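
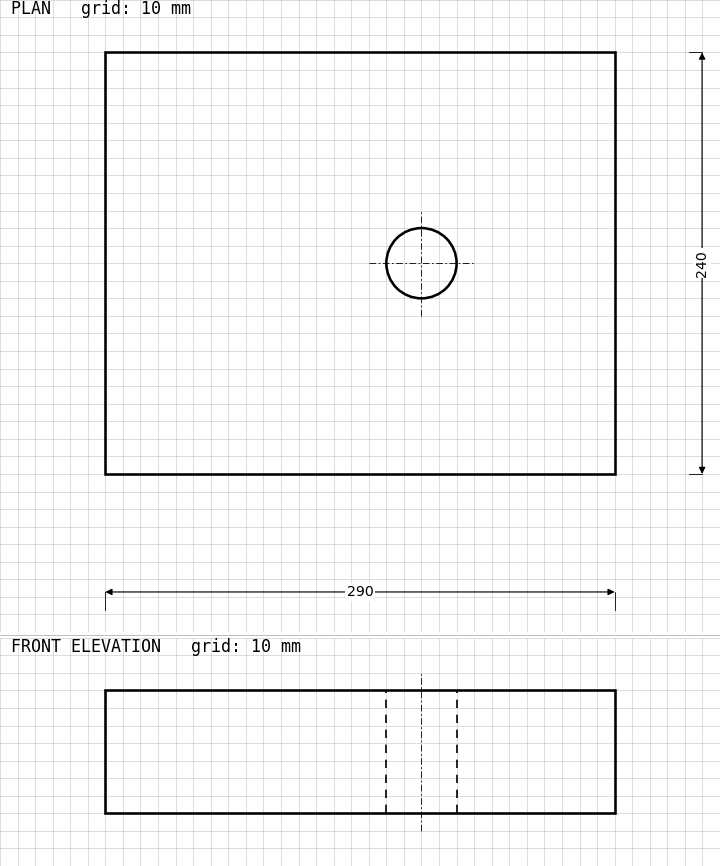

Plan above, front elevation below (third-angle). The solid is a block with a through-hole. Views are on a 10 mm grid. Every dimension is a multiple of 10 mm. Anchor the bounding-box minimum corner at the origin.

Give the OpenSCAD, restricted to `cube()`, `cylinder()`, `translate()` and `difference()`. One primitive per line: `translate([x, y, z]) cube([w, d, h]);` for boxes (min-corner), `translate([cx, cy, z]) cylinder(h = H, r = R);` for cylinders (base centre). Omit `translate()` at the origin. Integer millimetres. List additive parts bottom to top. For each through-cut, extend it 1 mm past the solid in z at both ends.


difference() {
  cube([290, 240, 70]);
  translate([180, 120, -1]) cylinder(h = 72, r = 20);
}


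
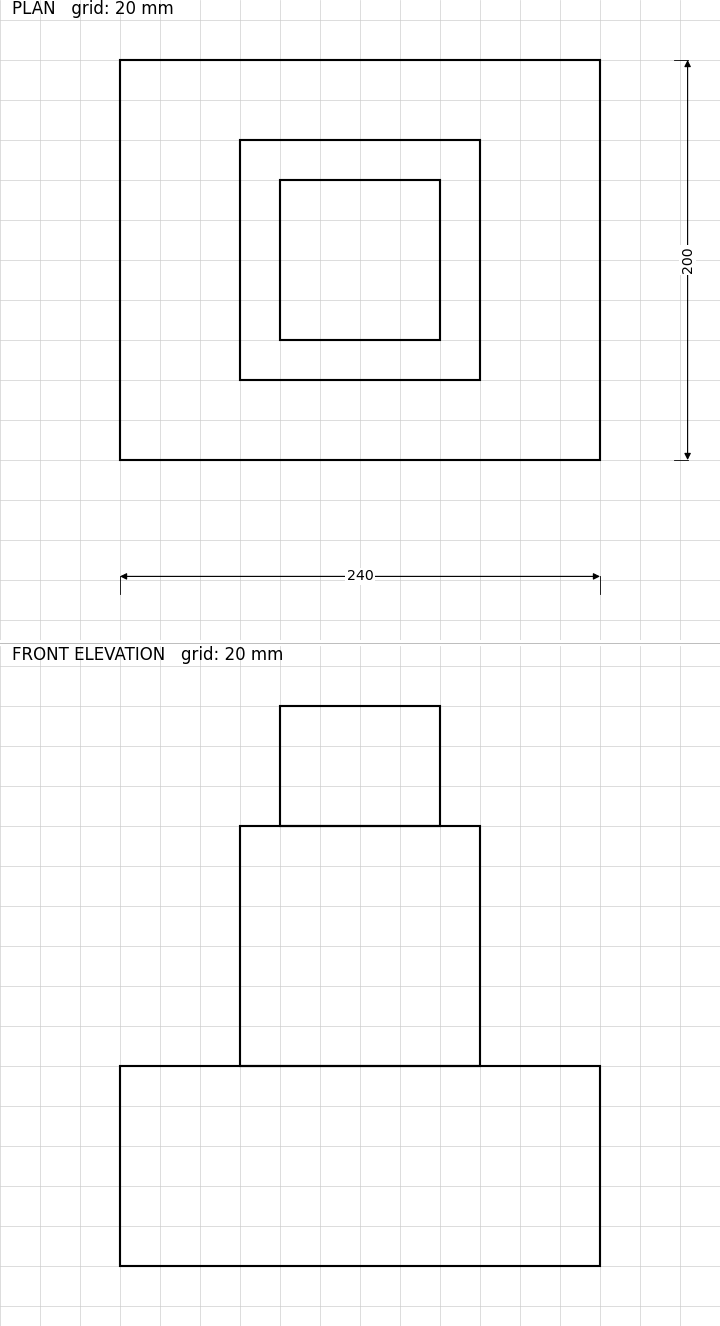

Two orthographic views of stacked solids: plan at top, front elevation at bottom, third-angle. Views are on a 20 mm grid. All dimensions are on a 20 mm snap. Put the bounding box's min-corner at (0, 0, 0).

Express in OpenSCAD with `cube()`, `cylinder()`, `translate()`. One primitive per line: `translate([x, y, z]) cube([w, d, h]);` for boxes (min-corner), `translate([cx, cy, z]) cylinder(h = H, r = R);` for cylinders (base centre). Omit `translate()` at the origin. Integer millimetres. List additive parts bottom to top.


cube([240, 200, 100]);
translate([60, 40, 100]) cube([120, 120, 120]);
translate([80, 60, 220]) cube([80, 80, 60]);


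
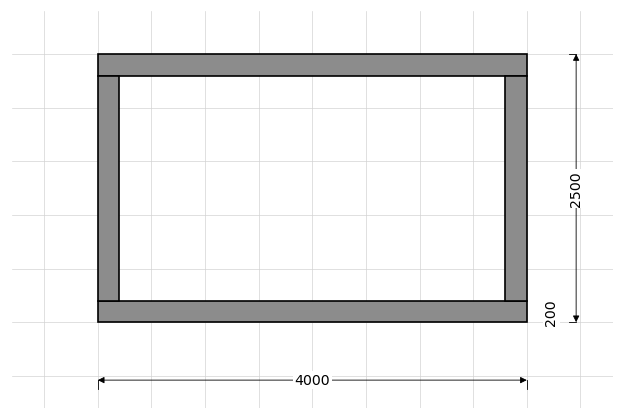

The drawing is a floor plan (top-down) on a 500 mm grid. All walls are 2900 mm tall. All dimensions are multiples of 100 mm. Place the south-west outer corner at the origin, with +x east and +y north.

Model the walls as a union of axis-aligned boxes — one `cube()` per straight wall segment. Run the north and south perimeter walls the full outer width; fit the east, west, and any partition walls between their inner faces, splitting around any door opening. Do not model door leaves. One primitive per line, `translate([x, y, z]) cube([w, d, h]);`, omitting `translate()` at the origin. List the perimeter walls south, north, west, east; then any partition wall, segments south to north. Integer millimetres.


cube([4000, 200, 2900]);
translate([0, 2300, 0]) cube([4000, 200, 2900]);
translate([0, 200, 0]) cube([200, 2100, 2900]);
translate([3800, 200, 0]) cube([200, 2100, 2900]);


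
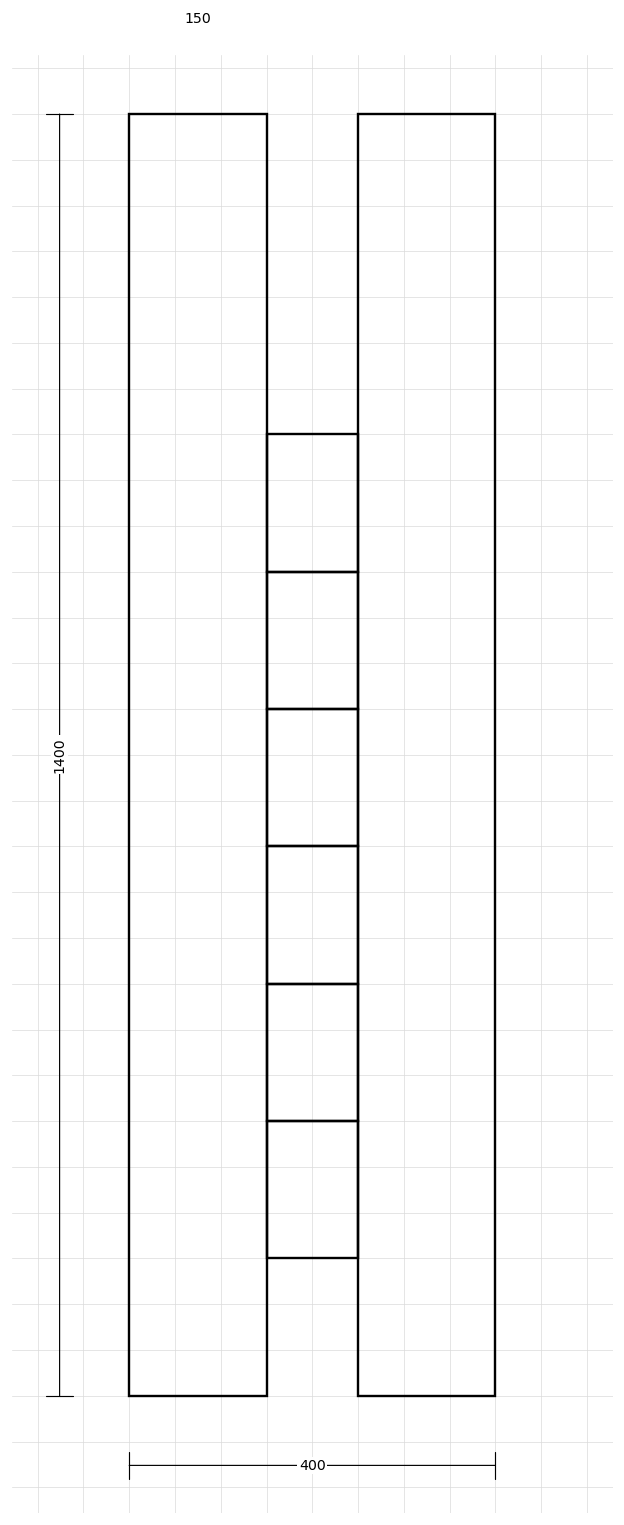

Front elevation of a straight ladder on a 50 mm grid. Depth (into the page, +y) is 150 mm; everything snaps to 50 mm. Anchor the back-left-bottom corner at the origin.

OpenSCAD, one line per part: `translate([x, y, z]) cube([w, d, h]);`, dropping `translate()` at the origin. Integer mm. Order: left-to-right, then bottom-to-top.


cube([150, 150, 1400]);
translate([150, 0, 150]) cube([100, 150, 150]);
translate([150, 0, 300]) cube([100, 150, 150]);
translate([150, 0, 450]) cube([100, 150, 150]);
translate([150, 0, 600]) cube([100, 150, 150]);
translate([150, 0, 750]) cube([100, 150, 150]);
translate([150, 0, 900]) cube([100, 150, 150]);
translate([250, 0, 0]) cube([150, 150, 1400]);


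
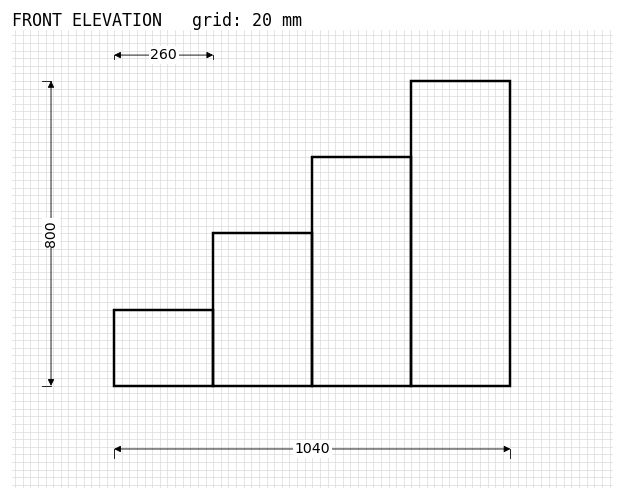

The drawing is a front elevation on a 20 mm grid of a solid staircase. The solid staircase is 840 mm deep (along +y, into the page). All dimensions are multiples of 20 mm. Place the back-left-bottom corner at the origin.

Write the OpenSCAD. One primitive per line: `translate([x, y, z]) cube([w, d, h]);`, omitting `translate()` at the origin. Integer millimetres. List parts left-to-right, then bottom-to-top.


cube([260, 840, 200]);
translate([260, 0, 0]) cube([260, 840, 400]);
translate([520, 0, 0]) cube([260, 840, 600]);
translate([780, 0, 0]) cube([260, 840, 800]);


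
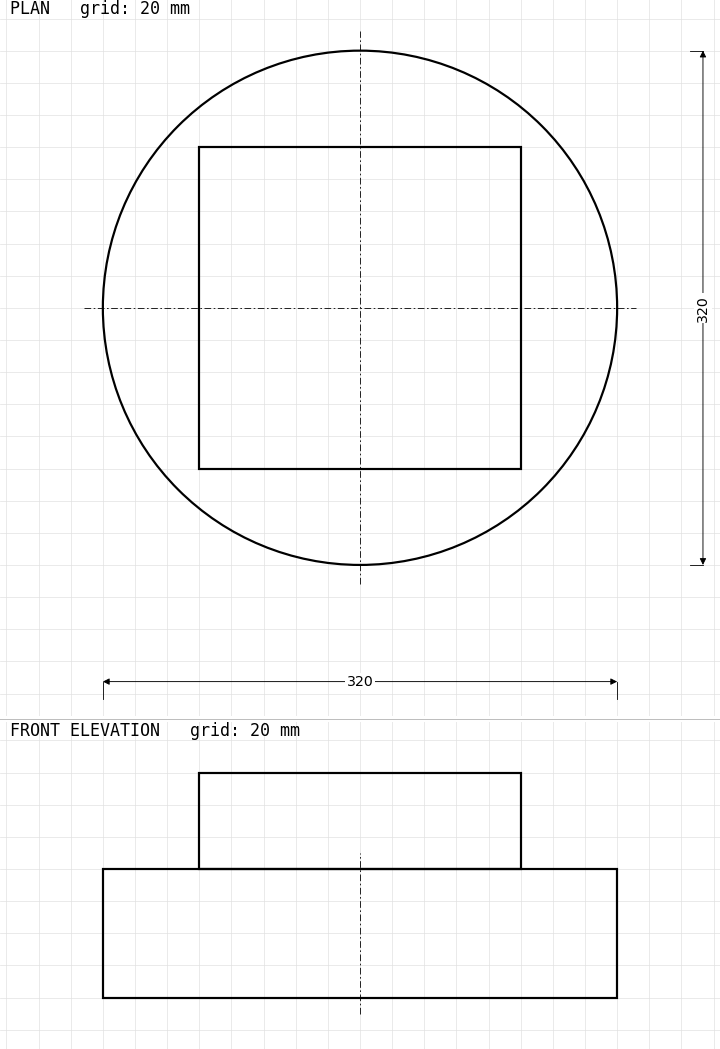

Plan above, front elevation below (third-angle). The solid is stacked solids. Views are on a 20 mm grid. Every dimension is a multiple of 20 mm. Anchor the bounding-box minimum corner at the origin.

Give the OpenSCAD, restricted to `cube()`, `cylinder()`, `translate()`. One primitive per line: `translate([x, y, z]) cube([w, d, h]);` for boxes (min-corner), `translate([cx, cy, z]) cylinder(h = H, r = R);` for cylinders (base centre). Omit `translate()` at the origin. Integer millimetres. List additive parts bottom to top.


translate([160, 160, 0]) cylinder(h = 80, r = 160);
translate([60, 60, 80]) cube([200, 200, 60]);


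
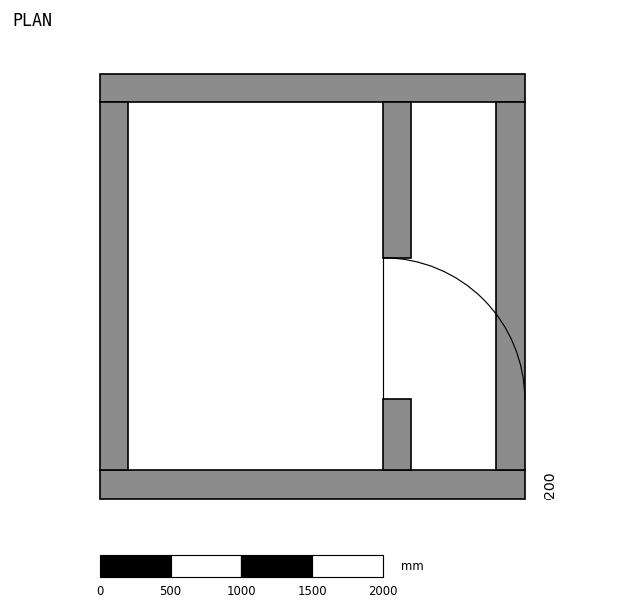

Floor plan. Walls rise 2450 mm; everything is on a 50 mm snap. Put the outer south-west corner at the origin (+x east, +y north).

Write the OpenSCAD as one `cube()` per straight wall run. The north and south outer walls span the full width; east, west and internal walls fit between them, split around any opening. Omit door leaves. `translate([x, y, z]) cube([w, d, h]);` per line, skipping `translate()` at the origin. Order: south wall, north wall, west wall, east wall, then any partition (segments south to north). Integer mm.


cube([3000, 200, 2450]);
translate([0, 2800, 0]) cube([3000, 200, 2450]);
translate([0, 200, 0]) cube([200, 2600, 2450]);
translate([2800, 200, 0]) cube([200, 2600, 2450]);
translate([2000, 200, 0]) cube([200, 500, 2450]);
translate([2000, 1700, 0]) cube([200, 1100, 2450]);


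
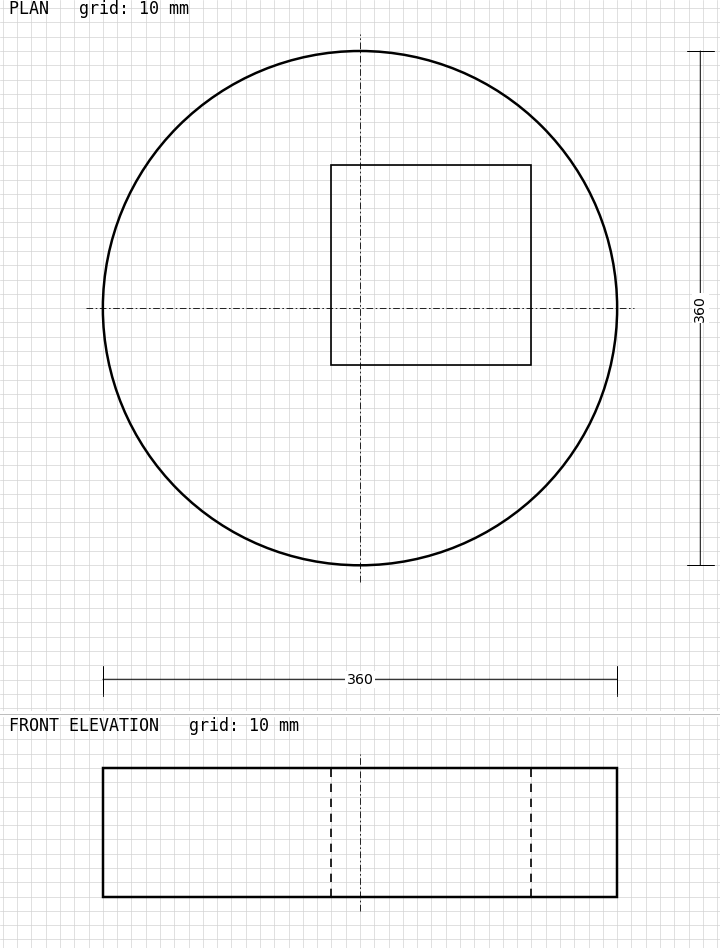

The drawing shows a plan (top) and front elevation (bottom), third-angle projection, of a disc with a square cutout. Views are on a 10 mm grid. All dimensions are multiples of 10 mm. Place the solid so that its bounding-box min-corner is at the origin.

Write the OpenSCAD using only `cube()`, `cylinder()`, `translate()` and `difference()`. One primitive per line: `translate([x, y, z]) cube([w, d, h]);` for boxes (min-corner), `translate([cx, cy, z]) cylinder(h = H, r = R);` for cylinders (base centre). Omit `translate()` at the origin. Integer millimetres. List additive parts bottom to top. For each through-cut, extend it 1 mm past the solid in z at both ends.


difference() {
  translate([180, 180, 0]) cylinder(h = 90, r = 180);
  translate([160, 140, -1]) cube([140, 140, 92]);
}


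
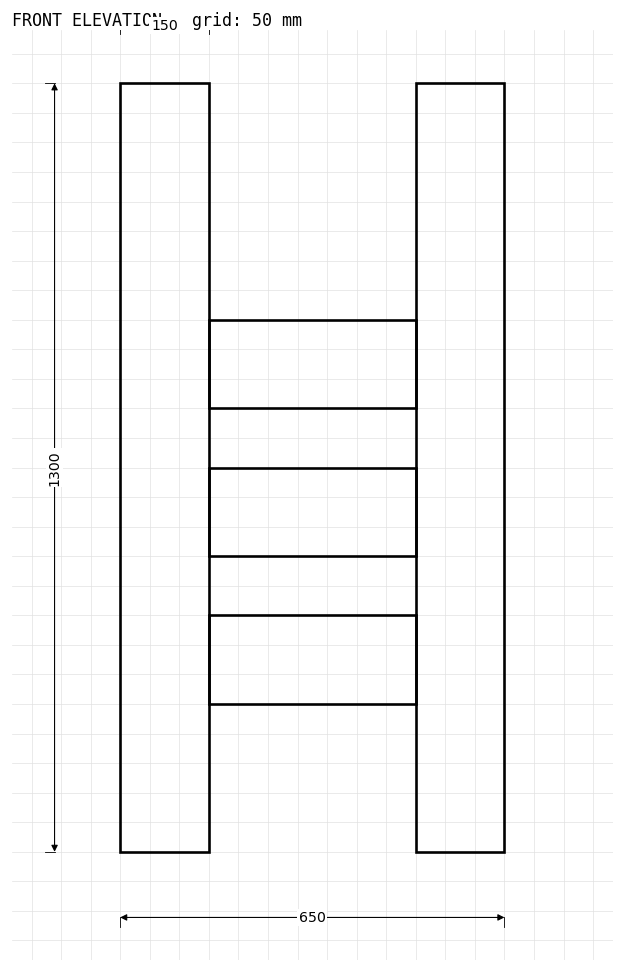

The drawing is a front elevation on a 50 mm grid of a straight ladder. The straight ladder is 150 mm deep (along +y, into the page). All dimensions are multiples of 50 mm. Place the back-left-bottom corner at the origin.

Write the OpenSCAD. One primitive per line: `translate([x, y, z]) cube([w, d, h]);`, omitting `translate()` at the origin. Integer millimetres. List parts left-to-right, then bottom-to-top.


cube([150, 150, 1300]);
translate([150, 0, 250]) cube([350, 150, 150]);
translate([150, 0, 500]) cube([350, 150, 150]);
translate([150, 0, 750]) cube([350, 150, 150]);
translate([500, 0, 0]) cube([150, 150, 1300]);


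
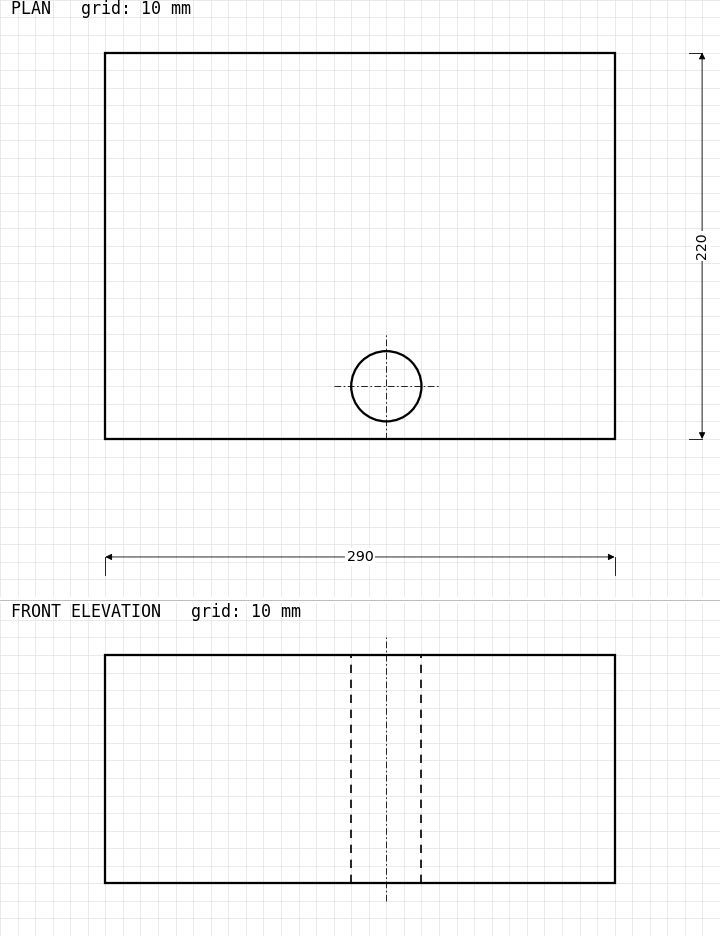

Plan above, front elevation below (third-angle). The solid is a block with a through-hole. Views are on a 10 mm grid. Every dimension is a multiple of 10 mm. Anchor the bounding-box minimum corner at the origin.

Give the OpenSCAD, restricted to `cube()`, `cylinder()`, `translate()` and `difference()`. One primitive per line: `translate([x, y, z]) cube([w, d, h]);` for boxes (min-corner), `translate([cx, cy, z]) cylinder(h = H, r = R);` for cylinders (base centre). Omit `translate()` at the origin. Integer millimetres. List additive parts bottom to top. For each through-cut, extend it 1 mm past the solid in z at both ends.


difference() {
  cube([290, 220, 130]);
  translate([160, 30, -1]) cylinder(h = 132, r = 20);
}


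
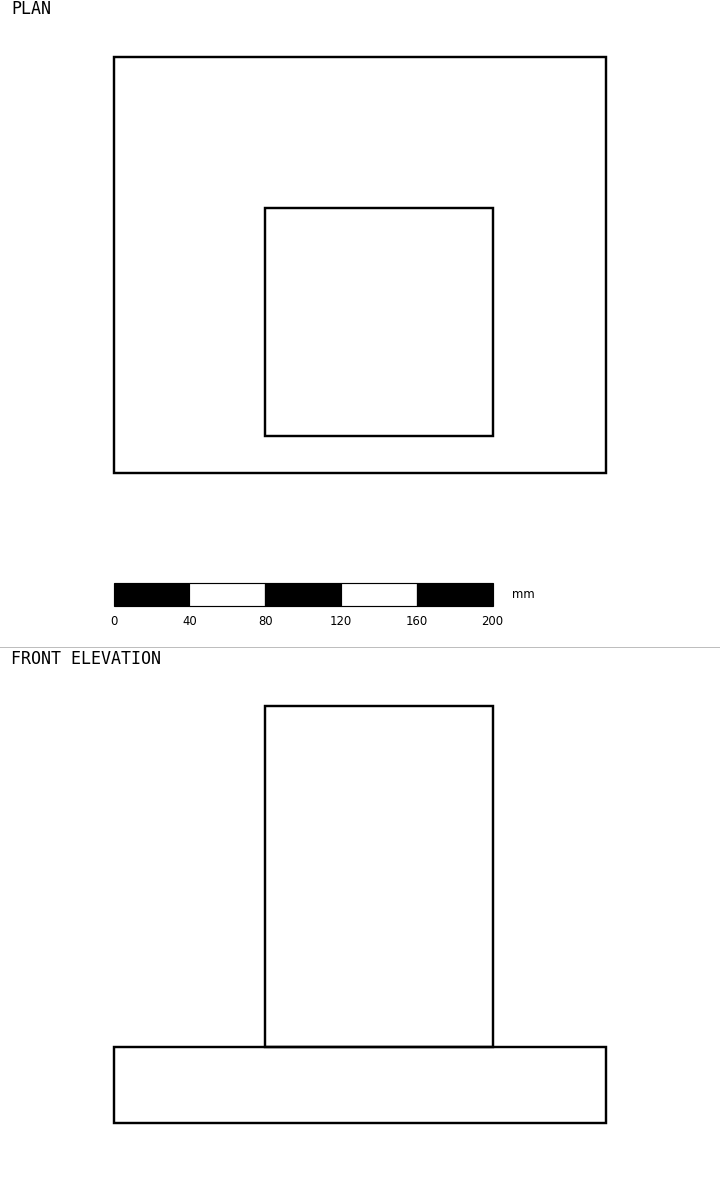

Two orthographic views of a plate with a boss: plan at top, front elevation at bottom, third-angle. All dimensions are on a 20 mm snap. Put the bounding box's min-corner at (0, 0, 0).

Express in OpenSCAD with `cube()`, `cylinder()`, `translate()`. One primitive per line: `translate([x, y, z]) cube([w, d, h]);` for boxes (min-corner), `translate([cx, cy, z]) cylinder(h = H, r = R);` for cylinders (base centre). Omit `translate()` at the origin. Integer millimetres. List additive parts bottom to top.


cube([260, 220, 40]);
translate([80, 20, 40]) cube([120, 120, 180]);


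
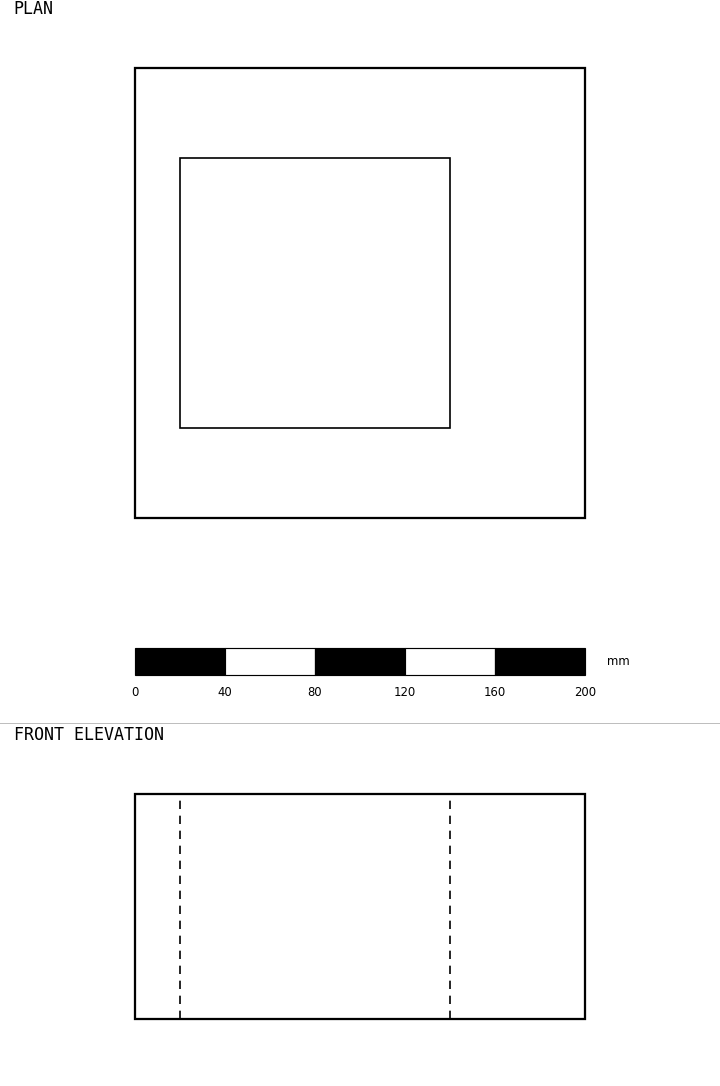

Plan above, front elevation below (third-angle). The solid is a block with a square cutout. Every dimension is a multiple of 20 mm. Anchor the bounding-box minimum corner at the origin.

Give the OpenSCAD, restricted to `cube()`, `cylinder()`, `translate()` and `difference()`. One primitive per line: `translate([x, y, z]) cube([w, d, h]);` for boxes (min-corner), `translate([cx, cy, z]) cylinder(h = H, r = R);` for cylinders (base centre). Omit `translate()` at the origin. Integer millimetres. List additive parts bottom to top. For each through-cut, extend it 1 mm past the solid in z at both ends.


difference() {
  cube([200, 200, 100]);
  translate([20, 40, -1]) cube([120, 120, 102]);
}


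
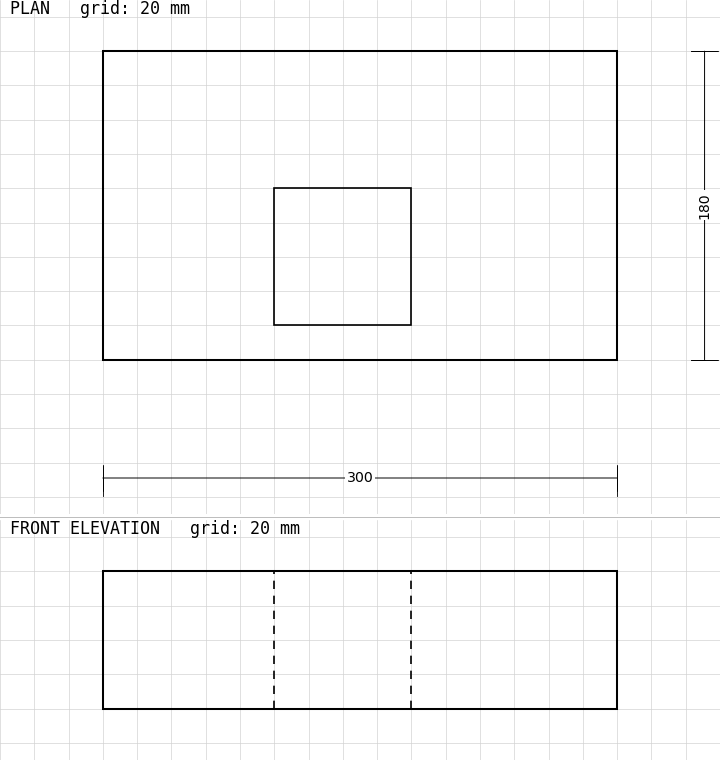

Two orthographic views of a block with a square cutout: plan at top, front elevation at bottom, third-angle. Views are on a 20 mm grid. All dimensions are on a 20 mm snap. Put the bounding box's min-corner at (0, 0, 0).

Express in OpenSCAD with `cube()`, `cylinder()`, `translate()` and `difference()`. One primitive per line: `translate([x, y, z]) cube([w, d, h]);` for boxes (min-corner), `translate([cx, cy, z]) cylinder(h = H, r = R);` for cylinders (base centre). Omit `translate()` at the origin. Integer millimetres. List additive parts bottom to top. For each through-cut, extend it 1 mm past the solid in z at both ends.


difference() {
  cube([300, 180, 80]);
  translate([100, 20, -1]) cube([80, 80, 82]);
}


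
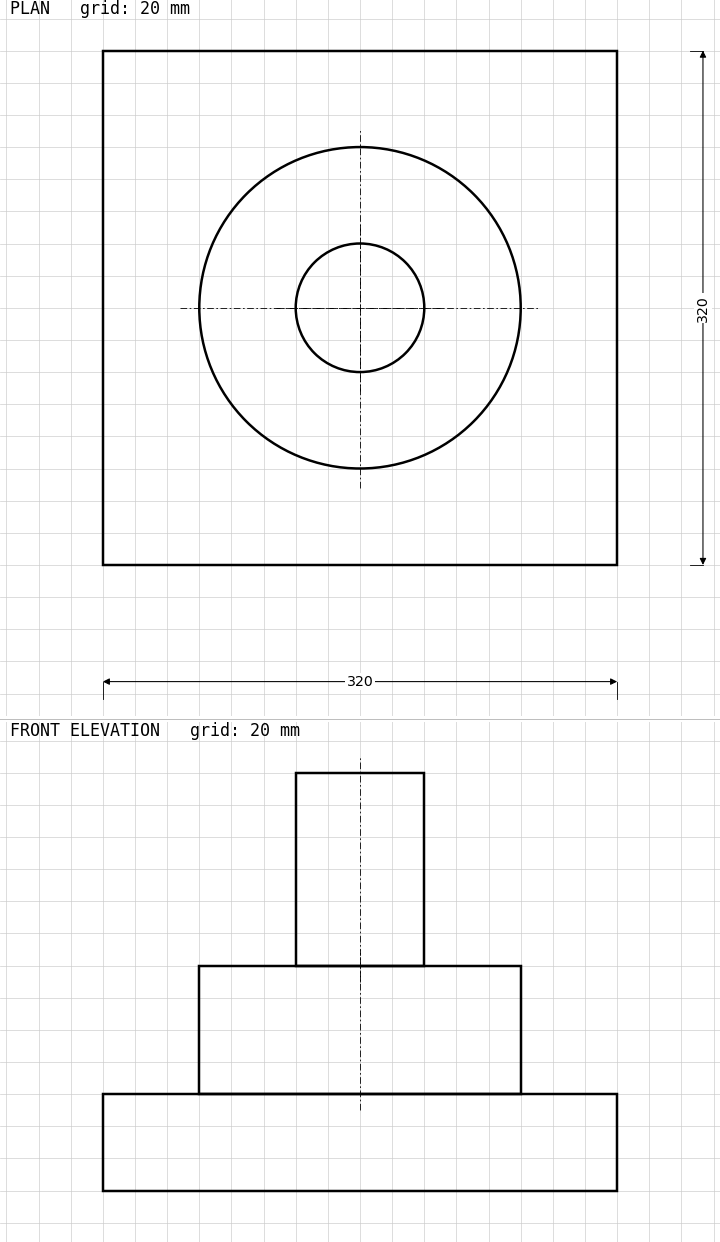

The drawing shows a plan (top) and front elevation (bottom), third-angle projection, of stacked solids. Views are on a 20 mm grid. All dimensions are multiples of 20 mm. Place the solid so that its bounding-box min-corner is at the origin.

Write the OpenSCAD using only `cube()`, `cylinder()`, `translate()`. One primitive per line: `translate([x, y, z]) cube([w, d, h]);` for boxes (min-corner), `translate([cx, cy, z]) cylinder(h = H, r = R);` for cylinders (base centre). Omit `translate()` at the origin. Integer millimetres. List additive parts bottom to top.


cube([320, 320, 60]);
translate([160, 160, 60]) cylinder(h = 80, r = 100);
translate([160, 160, 140]) cylinder(h = 120, r = 40);


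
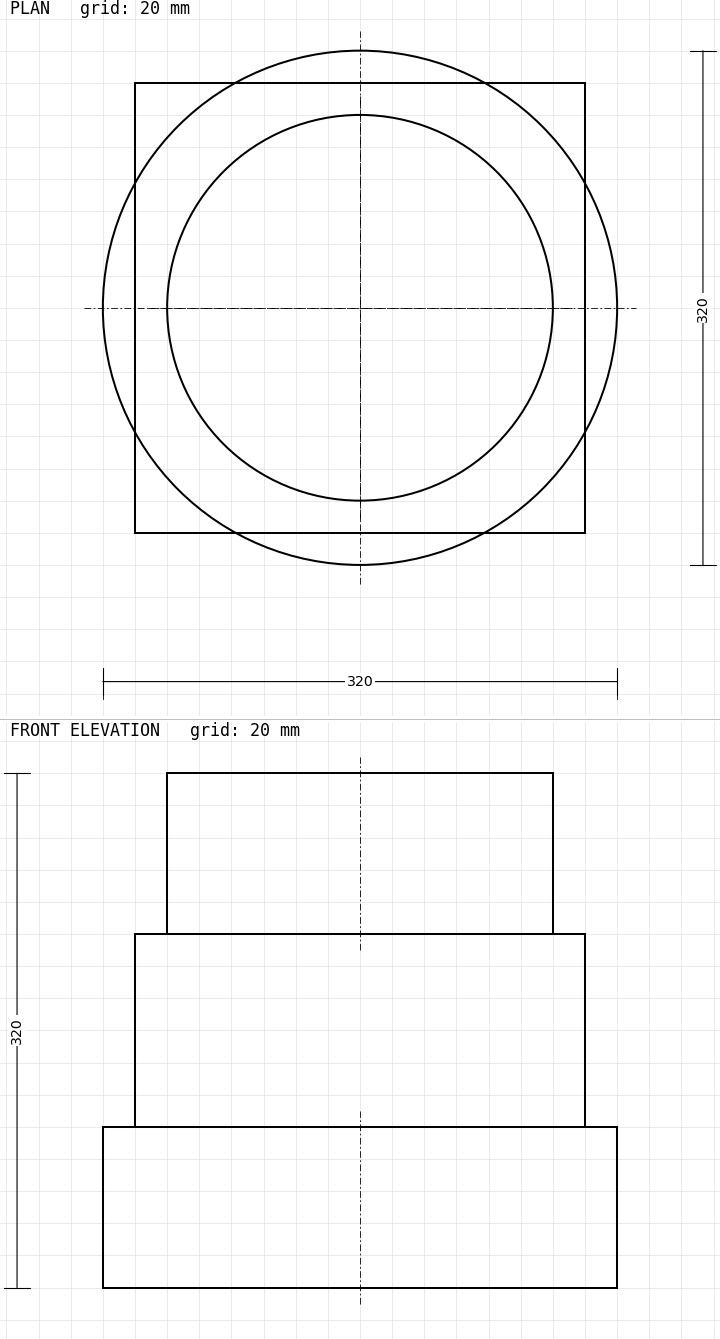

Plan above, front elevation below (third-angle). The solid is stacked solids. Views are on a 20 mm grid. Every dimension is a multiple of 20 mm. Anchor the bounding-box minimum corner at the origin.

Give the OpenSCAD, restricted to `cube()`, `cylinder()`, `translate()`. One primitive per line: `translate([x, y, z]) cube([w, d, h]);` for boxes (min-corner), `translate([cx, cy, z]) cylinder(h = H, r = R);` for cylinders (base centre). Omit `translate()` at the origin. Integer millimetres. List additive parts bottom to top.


translate([160, 160, 0]) cylinder(h = 100, r = 160);
translate([20, 20, 100]) cube([280, 280, 120]);
translate([160, 160, 220]) cylinder(h = 100, r = 120);


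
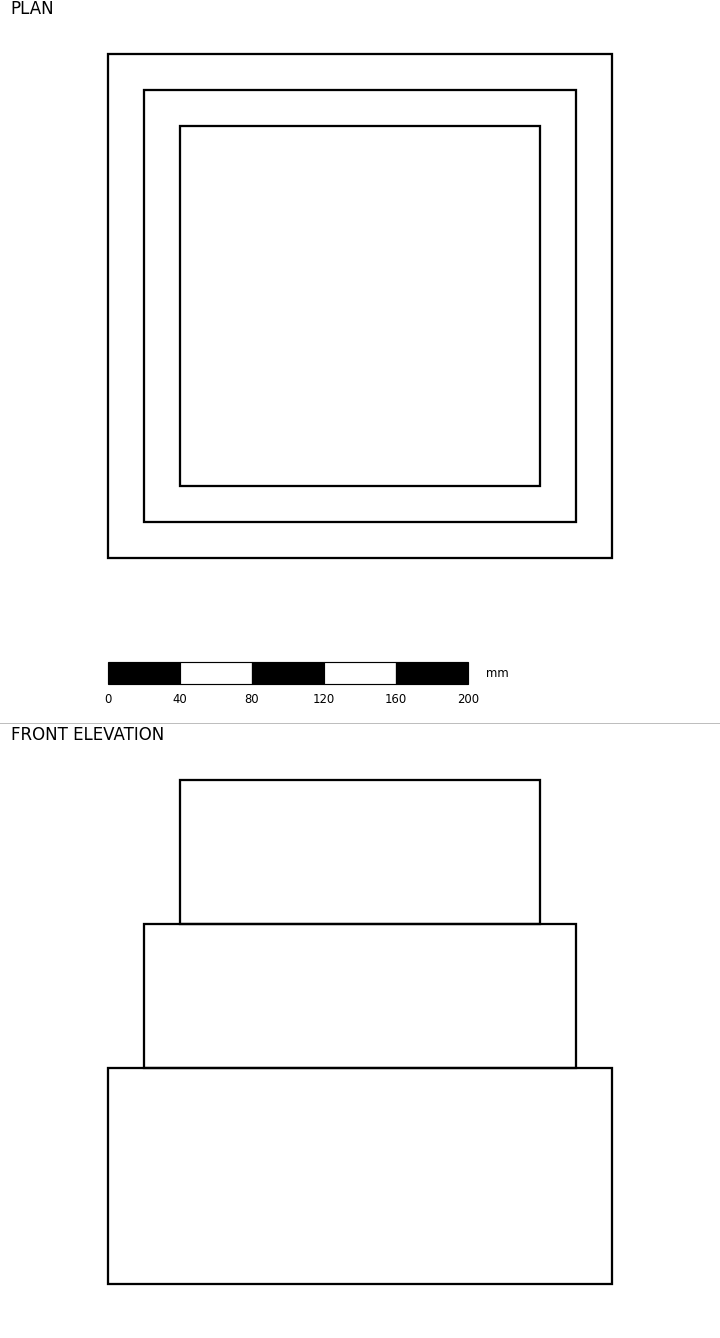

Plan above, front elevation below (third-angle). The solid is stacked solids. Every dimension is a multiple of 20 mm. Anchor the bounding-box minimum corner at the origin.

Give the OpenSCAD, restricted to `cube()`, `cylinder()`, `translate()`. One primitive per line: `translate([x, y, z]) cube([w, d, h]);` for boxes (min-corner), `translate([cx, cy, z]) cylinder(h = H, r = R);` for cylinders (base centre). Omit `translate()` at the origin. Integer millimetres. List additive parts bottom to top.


cube([280, 280, 120]);
translate([20, 20, 120]) cube([240, 240, 80]);
translate([40, 40, 200]) cube([200, 200, 80]);


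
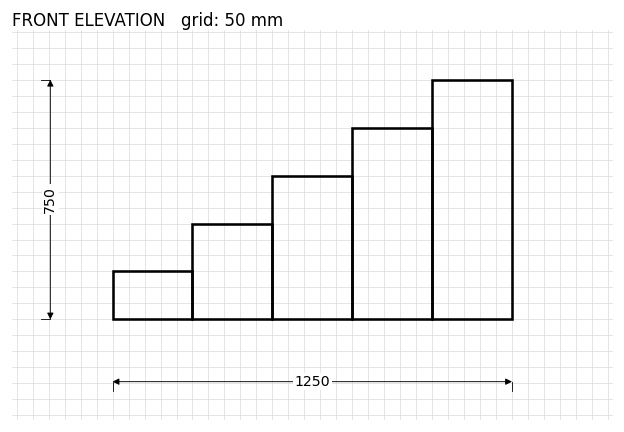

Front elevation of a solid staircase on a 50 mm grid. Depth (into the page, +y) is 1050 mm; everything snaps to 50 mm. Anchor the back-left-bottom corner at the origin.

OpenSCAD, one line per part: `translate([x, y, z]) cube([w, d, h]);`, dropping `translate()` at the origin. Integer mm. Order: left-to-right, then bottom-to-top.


cube([250, 1050, 150]);
translate([250, 0, 0]) cube([250, 1050, 300]);
translate([500, 0, 0]) cube([250, 1050, 450]);
translate([750, 0, 0]) cube([250, 1050, 600]);
translate([1000, 0, 0]) cube([250, 1050, 750]);


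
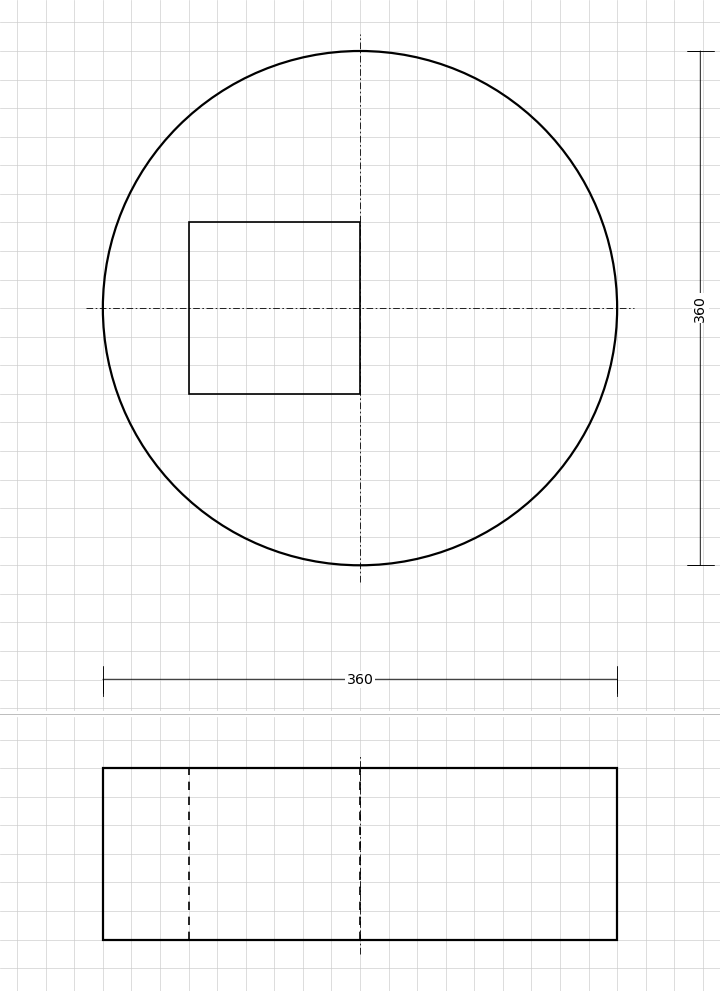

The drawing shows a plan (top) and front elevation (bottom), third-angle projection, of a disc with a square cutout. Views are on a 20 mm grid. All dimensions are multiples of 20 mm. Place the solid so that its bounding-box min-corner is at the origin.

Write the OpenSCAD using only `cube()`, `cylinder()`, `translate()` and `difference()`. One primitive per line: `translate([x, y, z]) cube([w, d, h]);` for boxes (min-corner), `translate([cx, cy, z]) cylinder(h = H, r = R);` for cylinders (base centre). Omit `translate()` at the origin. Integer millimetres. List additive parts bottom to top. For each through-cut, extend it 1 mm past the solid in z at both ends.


difference() {
  translate([180, 180, 0]) cylinder(h = 120, r = 180);
  translate([60, 120, -1]) cube([120, 120, 122]);
}


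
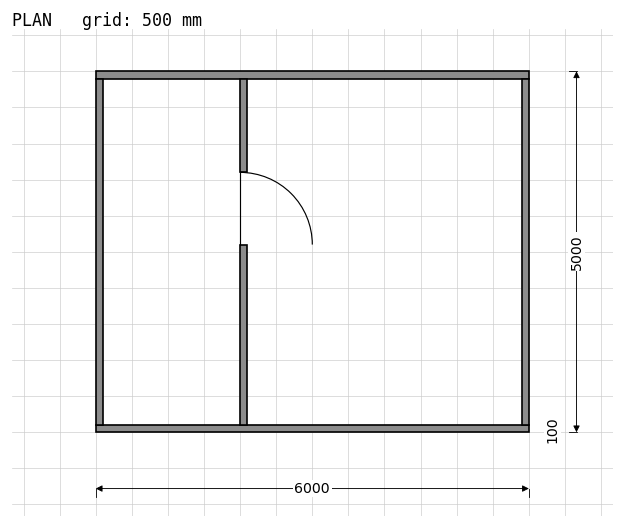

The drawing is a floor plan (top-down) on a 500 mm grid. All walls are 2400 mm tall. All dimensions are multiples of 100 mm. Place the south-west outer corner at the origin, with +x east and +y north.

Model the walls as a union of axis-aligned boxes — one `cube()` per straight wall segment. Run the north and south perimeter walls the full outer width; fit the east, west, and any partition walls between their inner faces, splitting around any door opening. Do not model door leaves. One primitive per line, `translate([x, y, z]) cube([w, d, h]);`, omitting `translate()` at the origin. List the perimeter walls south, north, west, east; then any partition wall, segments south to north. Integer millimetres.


cube([6000, 100, 2400]);
translate([0, 4900, 0]) cube([6000, 100, 2400]);
translate([0, 100, 0]) cube([100, 4800, 2400]);
translate([5900, 100, 0]) cube([100, 4800, 2400]);
translate([2000, 100, 0]) cube([100, 2500, 2400]);
translate([2000, 3600, 0]) cube([100, 1300, 2400]);


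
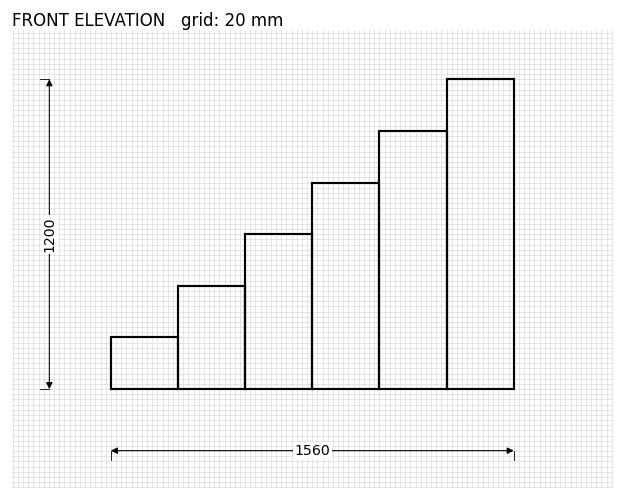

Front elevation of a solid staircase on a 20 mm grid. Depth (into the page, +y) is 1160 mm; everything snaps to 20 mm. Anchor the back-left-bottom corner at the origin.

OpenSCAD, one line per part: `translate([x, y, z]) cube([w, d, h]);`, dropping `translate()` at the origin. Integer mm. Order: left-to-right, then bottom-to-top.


cube([260, 1160, 200]);
translate([260, 0, 0]) cube([260, 1160, 400]);
translate([520, 0, 0]) cube([260, 1160, 600]);
translate([780, 0, 0]) cube([260, 1160, 800]);
translate([1040, 0, 0]) cube([260, 1160, 1000]);
translate([1300, 0, 0]) cube([260, 1160, 1200]);


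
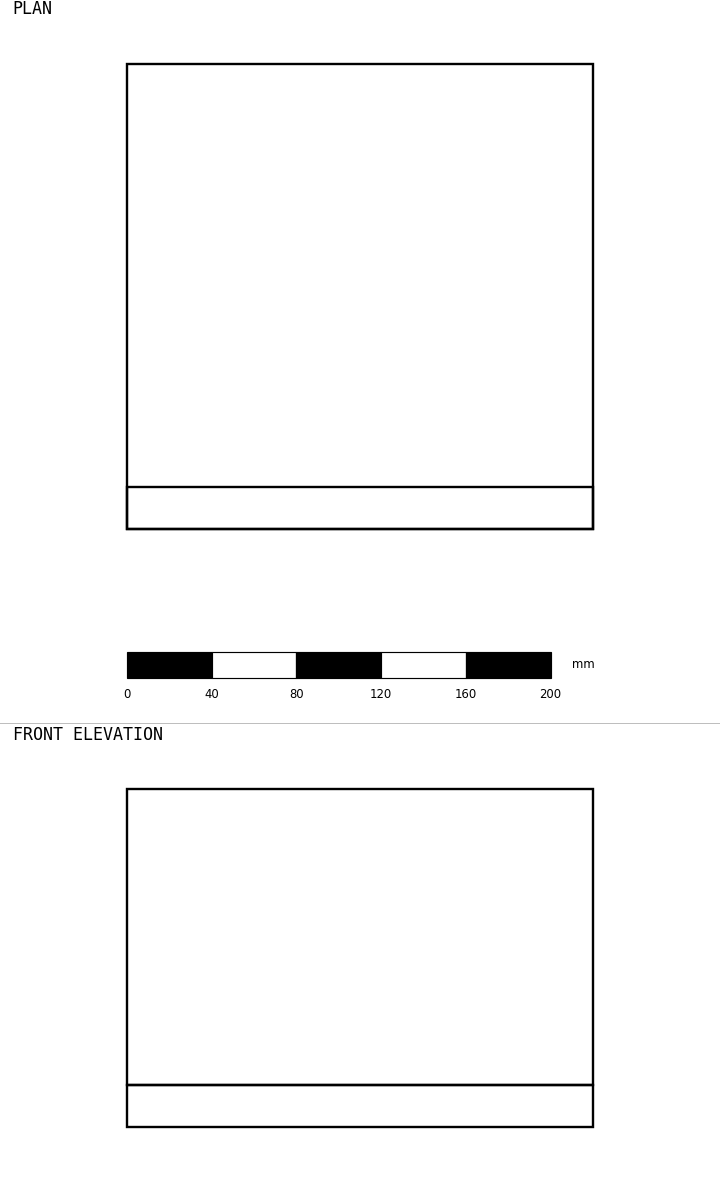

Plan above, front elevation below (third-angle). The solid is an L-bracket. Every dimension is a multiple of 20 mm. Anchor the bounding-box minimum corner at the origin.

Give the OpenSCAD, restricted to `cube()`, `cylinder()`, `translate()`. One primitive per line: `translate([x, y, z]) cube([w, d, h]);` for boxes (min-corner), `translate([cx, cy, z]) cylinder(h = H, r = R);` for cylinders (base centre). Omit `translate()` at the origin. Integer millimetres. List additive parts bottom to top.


cube([220, 220, 20]);
translate([0, 0, 20]) cube([220, 20, 140]);


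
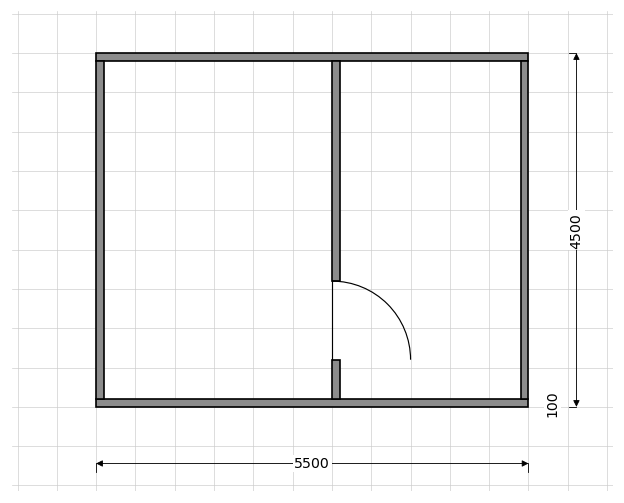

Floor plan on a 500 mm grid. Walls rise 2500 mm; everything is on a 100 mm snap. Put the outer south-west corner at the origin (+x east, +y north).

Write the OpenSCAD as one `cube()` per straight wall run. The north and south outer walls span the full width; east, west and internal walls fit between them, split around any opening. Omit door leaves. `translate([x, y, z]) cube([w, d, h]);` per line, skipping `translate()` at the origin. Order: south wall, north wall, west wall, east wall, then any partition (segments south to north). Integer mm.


cube([5500, 100, 2500]);
translate([0, 4400, 0]) cube([5500, 100, 2500]);
translate([0, 100, 0]) cube([100, 4300, 2500]);
translate([5400, 100, 0]) cube([100, 4300, 2500]);
translate([3000, 100, 0]) cube([100, 500, 2500]);
translate([3000, 1600, 0]) cube([100, 2800, 2500]);


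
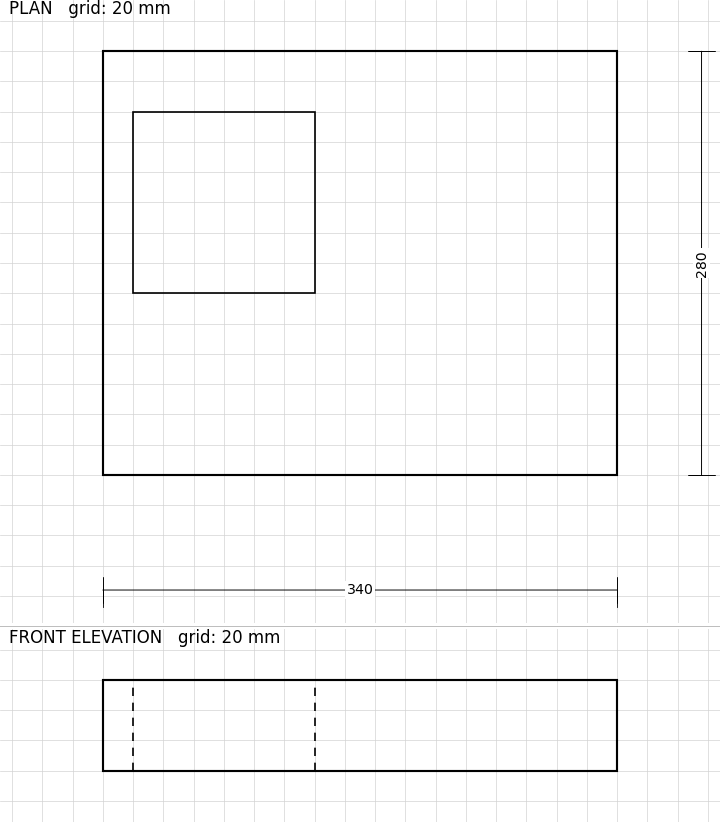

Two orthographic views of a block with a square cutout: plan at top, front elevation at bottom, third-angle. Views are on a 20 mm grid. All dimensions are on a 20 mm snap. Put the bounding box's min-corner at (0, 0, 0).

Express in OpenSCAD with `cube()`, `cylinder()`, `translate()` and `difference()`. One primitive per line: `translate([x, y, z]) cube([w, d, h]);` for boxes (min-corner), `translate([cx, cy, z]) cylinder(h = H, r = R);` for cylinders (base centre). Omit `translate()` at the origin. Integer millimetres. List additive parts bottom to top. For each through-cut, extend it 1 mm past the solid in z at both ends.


difference() {
  cube([340, 280, 60]);
  translate([20, 120, -1]) cube([120, 120, 62]);
}


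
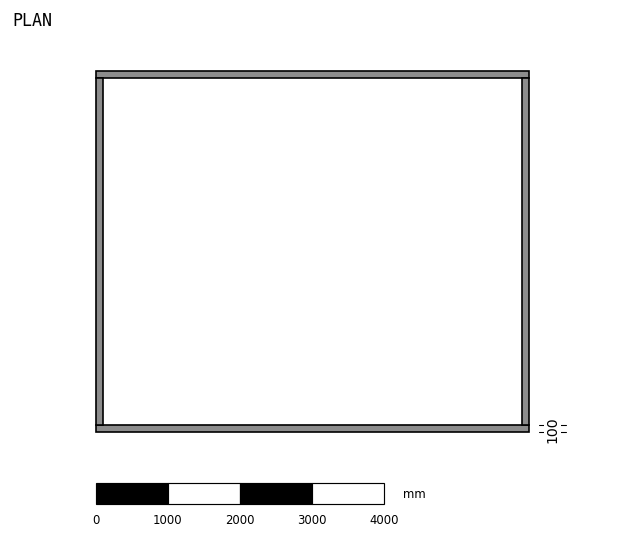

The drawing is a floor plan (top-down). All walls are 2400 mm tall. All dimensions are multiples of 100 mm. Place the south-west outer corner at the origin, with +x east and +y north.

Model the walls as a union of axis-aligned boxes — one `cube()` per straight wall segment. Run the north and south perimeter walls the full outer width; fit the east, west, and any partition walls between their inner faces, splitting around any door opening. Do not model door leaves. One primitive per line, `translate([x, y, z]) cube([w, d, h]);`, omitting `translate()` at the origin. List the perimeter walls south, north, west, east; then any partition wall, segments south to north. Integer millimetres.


cube([6000, 100, 2400]);
translate([0, 4900, 0]) cube([6000, 100, 2400]);
translate([0, 100, 0]) cube([100, 4800, 2400]);
translate([5900, 100, 0]) cube([100, 4800, 2400]);


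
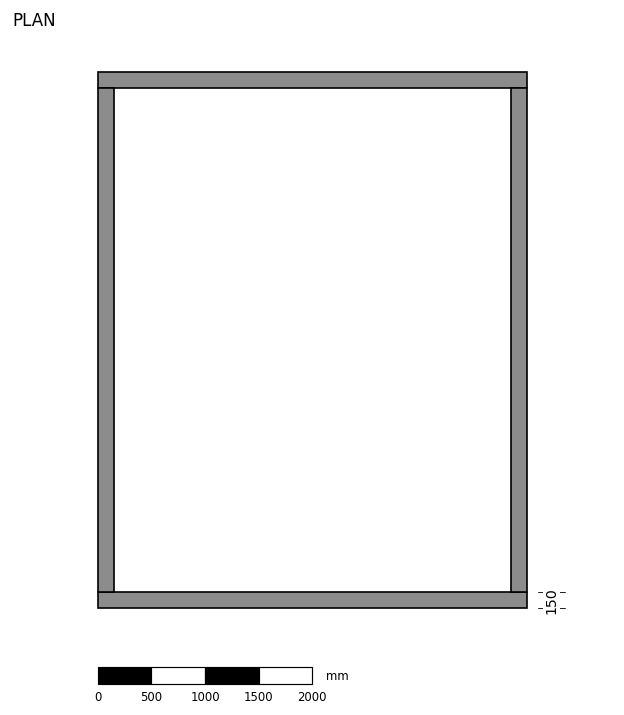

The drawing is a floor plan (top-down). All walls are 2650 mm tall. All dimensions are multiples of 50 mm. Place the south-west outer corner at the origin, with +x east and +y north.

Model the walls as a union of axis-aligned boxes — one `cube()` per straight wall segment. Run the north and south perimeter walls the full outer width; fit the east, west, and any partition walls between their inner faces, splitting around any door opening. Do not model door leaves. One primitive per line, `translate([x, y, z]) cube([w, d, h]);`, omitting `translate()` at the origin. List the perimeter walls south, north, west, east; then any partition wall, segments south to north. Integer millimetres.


cube([4000, 150, 2650]);
translate([0, 4850, 0]) cube([4000, 150, 2650]);
translate([0, 150, 0]) cube([150, 4700, 2650]);
translate([3850, 150, 0]) cube([150, 4700, 2650]);


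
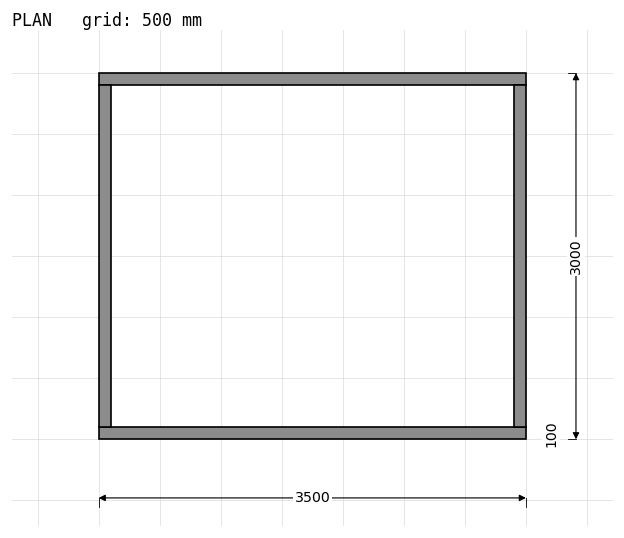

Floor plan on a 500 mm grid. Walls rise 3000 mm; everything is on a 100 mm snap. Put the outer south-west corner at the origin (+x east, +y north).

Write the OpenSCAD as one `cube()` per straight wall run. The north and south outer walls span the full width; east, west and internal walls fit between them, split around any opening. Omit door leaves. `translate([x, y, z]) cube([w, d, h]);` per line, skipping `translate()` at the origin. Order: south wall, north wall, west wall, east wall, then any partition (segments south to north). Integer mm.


cube([3500, 100, 3000]);
translate([0, 2900, 0]) cube([3500, 100, 3000]);
translate([0, 100, 0]) cube([100, 2800, 3000]);
translate([3400, 100, 0]) cube([100, 2800, 3000]);


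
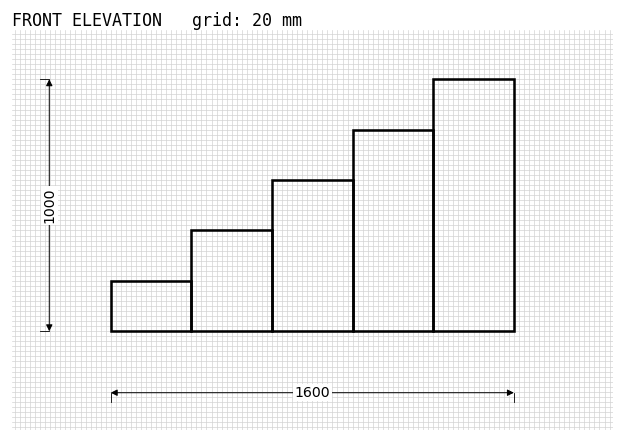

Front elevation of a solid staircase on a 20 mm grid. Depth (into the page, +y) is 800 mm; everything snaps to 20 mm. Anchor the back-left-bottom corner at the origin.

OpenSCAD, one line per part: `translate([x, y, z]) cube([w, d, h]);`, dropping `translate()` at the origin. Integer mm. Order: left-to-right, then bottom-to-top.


cube([320, 800, 200]);
translate([320, 0, 0]) cube([320, 800, 400]);
translate([640, 0, 0]) cube([320, 800, 600]);
translate([960, 0, 0]) cube([320, 800, 800]);
translate([1280, 0, 0]) cube([320, 800, 1000]);


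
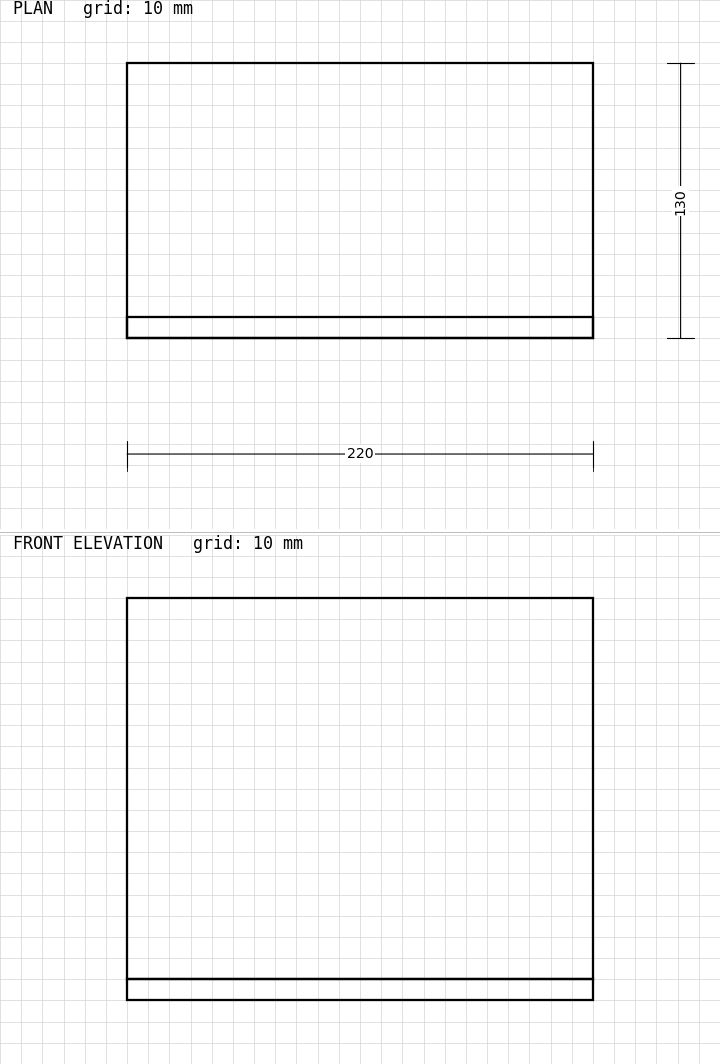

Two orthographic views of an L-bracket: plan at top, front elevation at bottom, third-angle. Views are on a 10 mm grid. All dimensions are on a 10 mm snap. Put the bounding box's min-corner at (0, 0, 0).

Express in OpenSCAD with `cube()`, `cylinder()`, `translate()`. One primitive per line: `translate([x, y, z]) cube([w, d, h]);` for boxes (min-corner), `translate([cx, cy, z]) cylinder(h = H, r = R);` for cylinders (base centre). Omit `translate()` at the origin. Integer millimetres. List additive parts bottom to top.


cube([220, 130, 10]);
translate([0, 0, 10]) cube([220, 10, 180]);


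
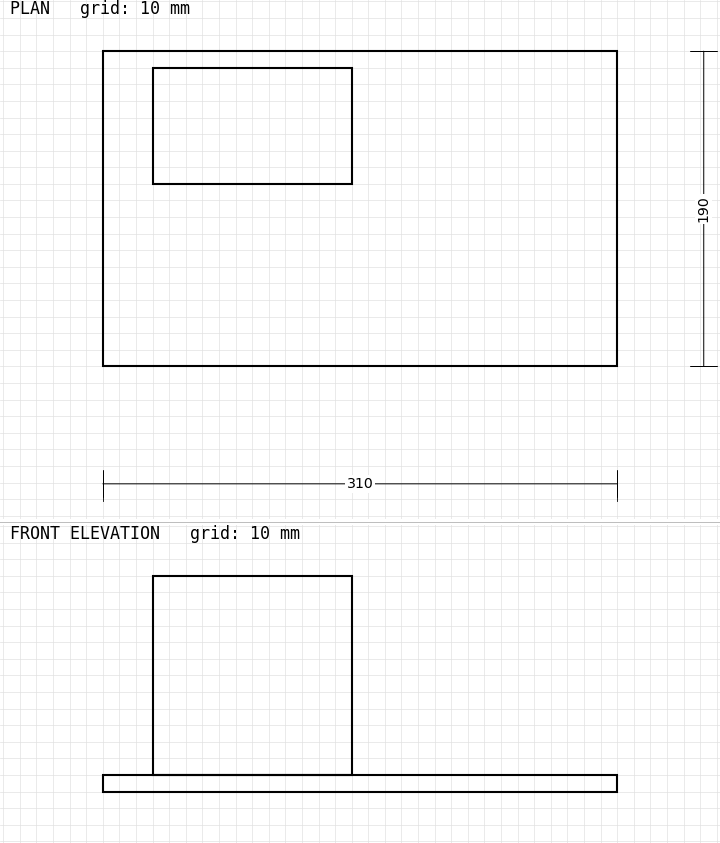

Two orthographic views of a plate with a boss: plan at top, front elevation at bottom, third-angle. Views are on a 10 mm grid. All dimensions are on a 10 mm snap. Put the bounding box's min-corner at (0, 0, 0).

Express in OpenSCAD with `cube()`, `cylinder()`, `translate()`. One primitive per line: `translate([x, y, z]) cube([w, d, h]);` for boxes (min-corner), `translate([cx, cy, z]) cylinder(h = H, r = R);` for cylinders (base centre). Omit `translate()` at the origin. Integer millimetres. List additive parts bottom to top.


cube([310, 190, 10]);
translate([30, 110, 10]) cube([120, 70, 120]);


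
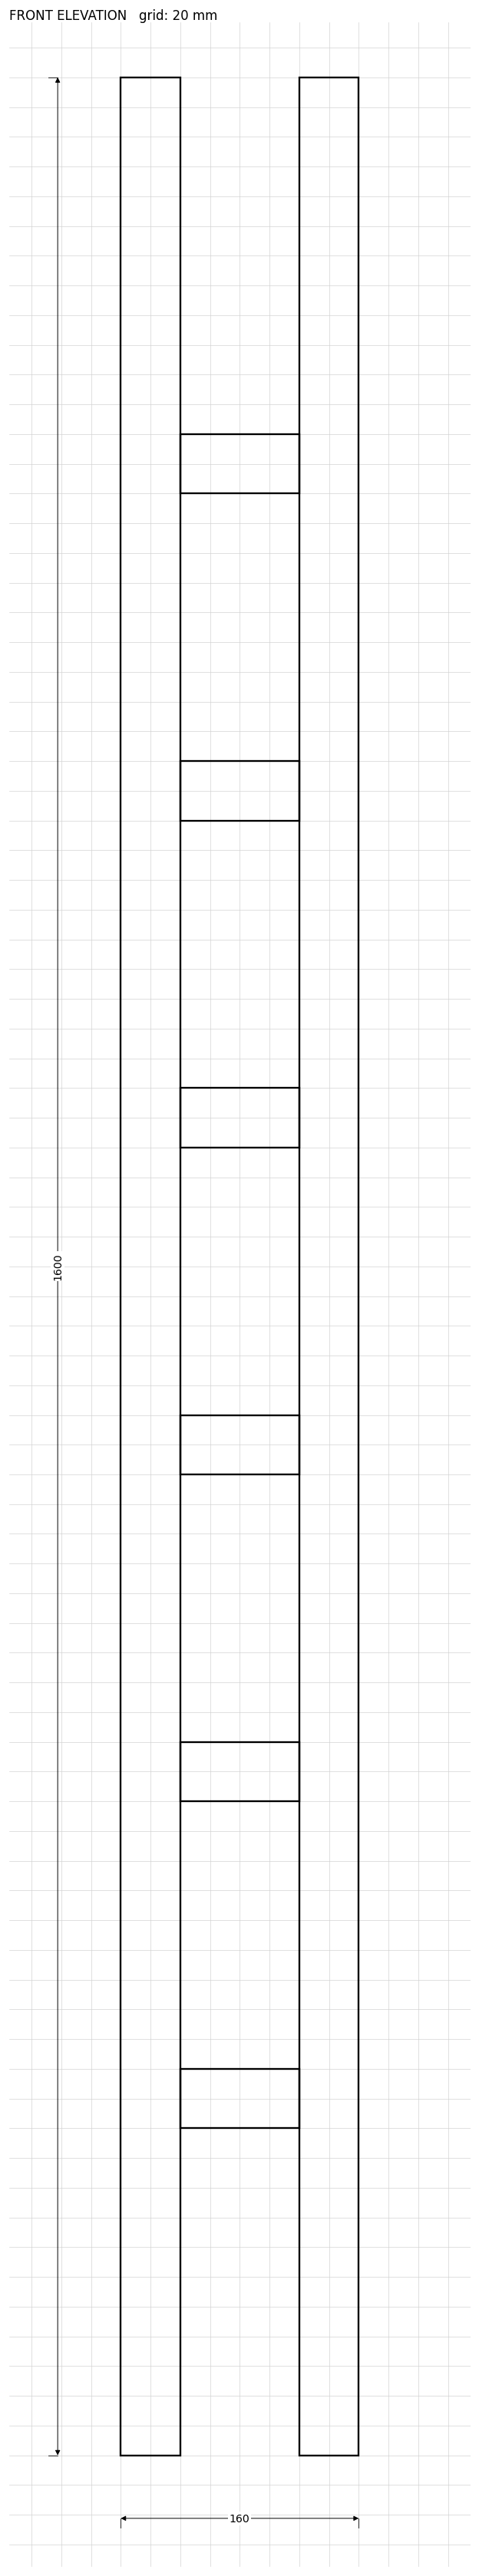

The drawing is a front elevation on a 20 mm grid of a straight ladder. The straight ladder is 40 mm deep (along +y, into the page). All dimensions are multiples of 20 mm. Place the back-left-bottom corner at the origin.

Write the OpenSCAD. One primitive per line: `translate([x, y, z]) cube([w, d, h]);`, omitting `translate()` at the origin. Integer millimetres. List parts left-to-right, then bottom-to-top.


cube([40, 40, 1600]);
translate([40, 0, 220]) cube([80, 40, 40]);
translate([40, 0, 440]) cube([80, 40, 40]);
translate([40, 0, 660]) cube([80, 40, 40]);
translate([40, 0, 880]) cube([80, 40, 40]);
translate([40, 0, 1100]) cube([80, 40, 40]);
translate([40, 0, 1320]) cube([80, 40, 40]);
translate([120, 0, 0]) cube([40, 40, 1600]);


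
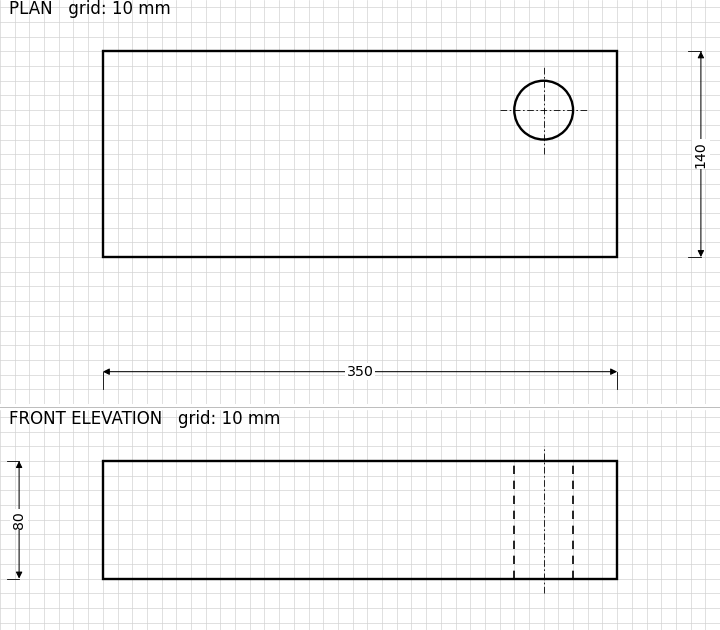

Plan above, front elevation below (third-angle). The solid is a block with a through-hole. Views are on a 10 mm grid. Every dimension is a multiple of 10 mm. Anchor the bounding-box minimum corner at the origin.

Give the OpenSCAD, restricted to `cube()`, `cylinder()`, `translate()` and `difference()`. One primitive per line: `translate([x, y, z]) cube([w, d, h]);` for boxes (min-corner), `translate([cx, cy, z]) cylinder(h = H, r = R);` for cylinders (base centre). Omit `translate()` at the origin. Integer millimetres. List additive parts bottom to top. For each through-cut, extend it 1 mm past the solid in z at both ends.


difference() {
  cube([350, 140, 80]);
  translate([300, 100, -1]) cylinder(h = 82, r = 20);
}


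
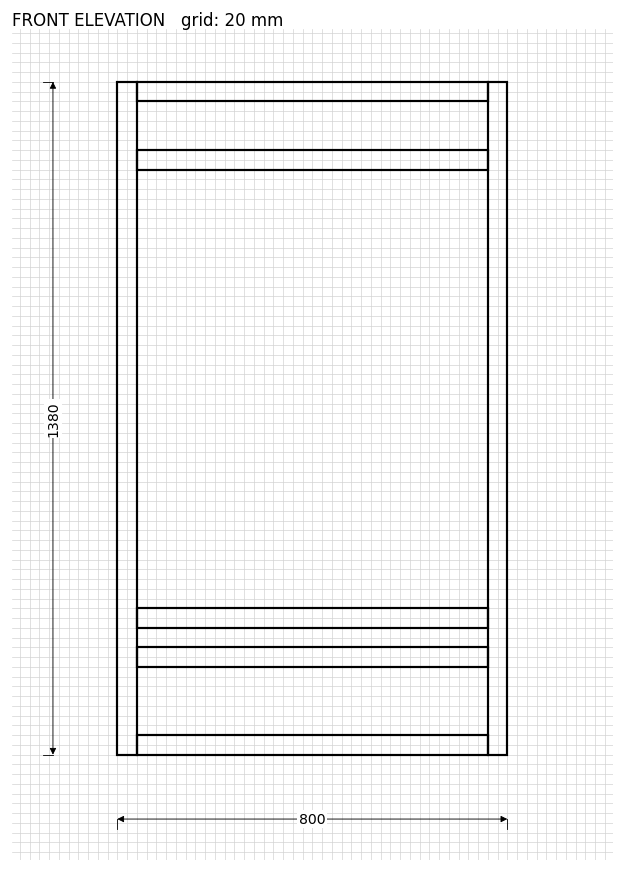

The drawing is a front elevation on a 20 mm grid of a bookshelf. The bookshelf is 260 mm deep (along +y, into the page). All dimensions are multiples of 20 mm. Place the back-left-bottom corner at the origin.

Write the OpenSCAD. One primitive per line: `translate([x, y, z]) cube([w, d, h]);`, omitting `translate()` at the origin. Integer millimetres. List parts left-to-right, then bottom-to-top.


cube([40, 260, 1380]);
translate([40, 0, 0]) cube([720, 260, 40]);
translate([40, 0, 180]) cube([720, 260, 40]);
translate([40, 0, 260]) cube([720, 260, 40]);
translate([40, 0, 1200]) cube([720, 260, 40]);
translate([40, 0, 1340]) cube([720, 260, 40]);
translate([760, 0, 0]) cube([40, 260, 1380]);


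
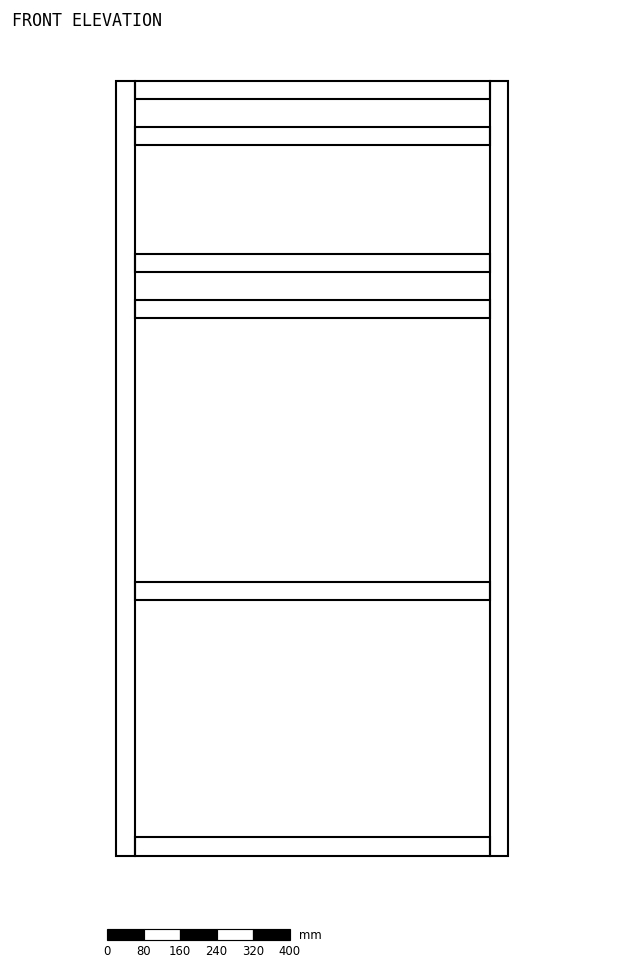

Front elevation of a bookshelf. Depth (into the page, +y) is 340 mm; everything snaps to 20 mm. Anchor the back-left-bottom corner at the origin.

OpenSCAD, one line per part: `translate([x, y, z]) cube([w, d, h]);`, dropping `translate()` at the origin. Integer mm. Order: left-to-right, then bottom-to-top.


cube([40, 340, 1700]);
translate([40, 0, 0]) cube([780, 340, 40]);
translate([40, 0, 560]) cube([780, 340, 40]);
translate([40, 0, 1180]) cube([780, 340, 40]);
translate([40, 0, 1280]) cube([780, 340, 40]);
translate([40, 0, 1560]) cube([780, 340, 40]);
translate([40, 0, 1660]) cube([780, 340, 40]);
translate([820, 0, 0]) cube([40, 340, 1700]);


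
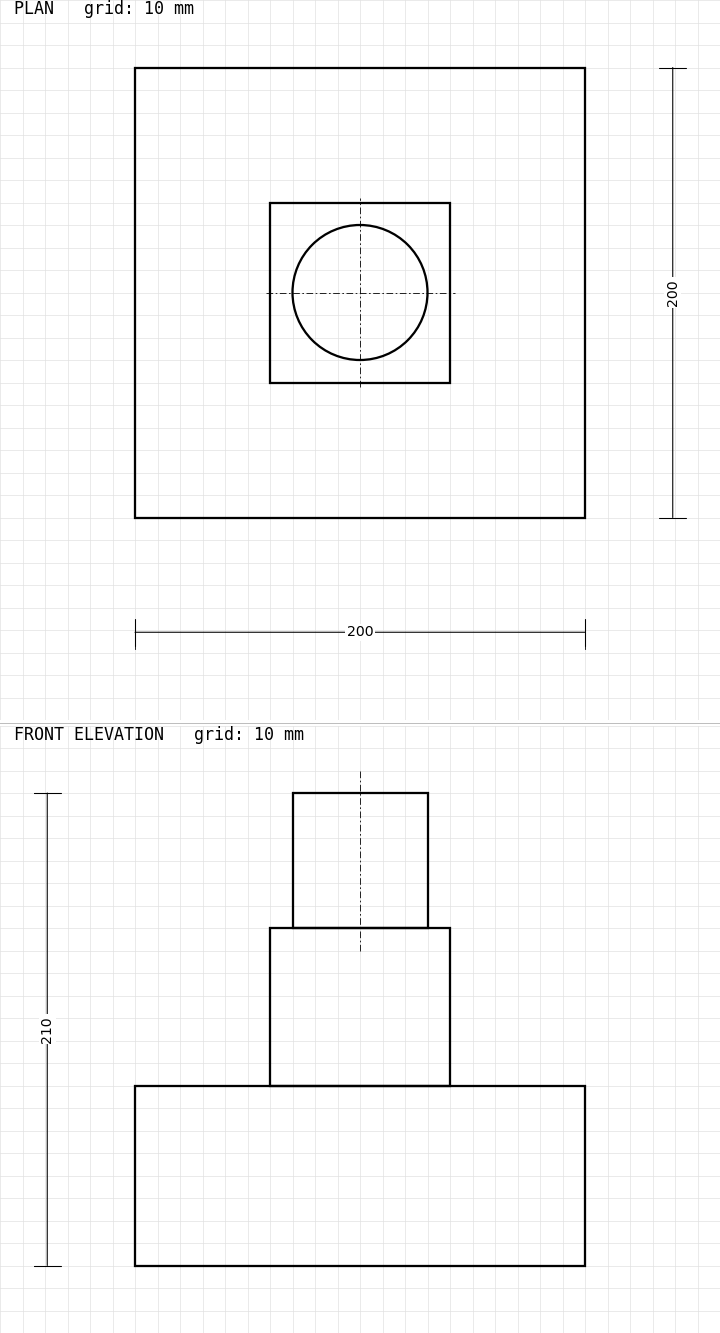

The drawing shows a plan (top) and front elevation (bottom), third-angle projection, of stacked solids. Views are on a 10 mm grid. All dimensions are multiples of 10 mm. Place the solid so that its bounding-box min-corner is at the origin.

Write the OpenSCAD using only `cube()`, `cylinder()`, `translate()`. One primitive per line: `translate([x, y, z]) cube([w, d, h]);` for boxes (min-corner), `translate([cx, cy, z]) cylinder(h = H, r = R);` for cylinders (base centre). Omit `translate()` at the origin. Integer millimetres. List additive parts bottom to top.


cube([200, 200, 80]);
translate([60, 60, 80]) cube([80, 80, 70]);
translate([100, 100, 150]) cylinder(h = 60, r = 30);


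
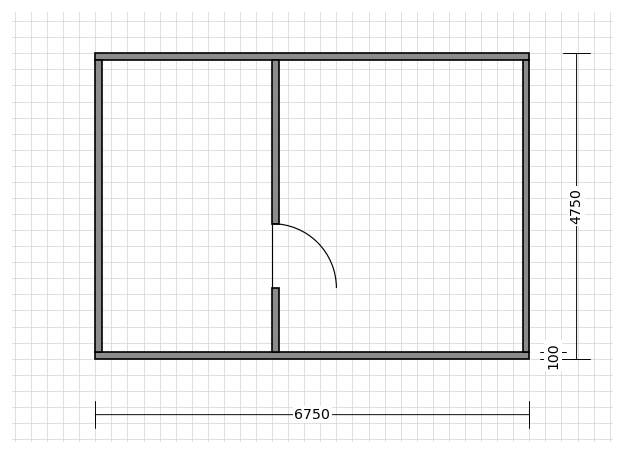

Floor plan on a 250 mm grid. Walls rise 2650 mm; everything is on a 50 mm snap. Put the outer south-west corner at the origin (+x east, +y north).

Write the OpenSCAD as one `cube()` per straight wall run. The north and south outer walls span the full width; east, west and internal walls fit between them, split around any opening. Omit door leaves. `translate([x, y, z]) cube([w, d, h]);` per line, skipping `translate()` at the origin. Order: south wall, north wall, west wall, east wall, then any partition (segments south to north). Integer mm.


cube([6750, 100, 2650]);
translate([0, 4650, 0]) cube([6750, 100, 2650]);
translate([0, 100, 0]) cube([100, 4550, 2650]);
translate([6650, 100, 0]) cube([100, 4550, 2650]);
translate([2750, 100, 0]) cube([100, 1000, 2650]);
translate([2750, 2100, 0]) cube([100, 2550, 2650]);


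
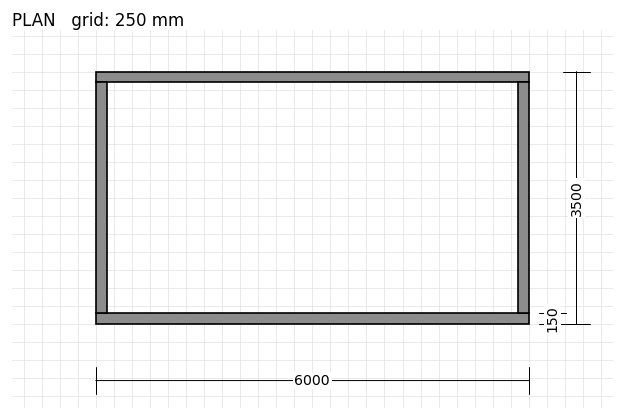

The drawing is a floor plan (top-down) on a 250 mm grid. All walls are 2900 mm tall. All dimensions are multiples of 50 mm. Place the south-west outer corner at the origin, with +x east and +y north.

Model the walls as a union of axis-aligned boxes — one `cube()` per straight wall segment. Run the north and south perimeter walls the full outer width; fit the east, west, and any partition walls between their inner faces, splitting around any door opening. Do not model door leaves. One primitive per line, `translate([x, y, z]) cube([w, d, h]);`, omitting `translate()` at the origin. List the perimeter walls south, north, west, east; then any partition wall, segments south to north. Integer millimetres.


cube([6000, 150, 2900]);
translate([0, 3350, 0]) cube([6000, 150, 2900]);
translate([0, 150, 0]) cube([150, 3200, 2900]);
translate([5850, 150, 0]) cube([150, 3200, 2900]);
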